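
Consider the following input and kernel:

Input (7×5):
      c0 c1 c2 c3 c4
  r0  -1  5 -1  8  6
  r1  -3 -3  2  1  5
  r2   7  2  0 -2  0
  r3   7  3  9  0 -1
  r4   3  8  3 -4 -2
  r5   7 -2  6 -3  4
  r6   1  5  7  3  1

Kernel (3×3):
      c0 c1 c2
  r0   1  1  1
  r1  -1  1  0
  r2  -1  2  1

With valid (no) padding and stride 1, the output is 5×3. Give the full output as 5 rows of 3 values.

0 13 8
-1 13 -4
21 0 -24
19 18 -7
21 27 -12

Output[0,0]: The receptive field on the input at this output position is [-1 5 -1 / -3 -3 2 / 7 2 0]. Elementwise product with the kernel and sum: -1·1 + 5·1 + -1·1 + -3·-1 + -3·1 + 7·-1 + 2·2 + 0·1.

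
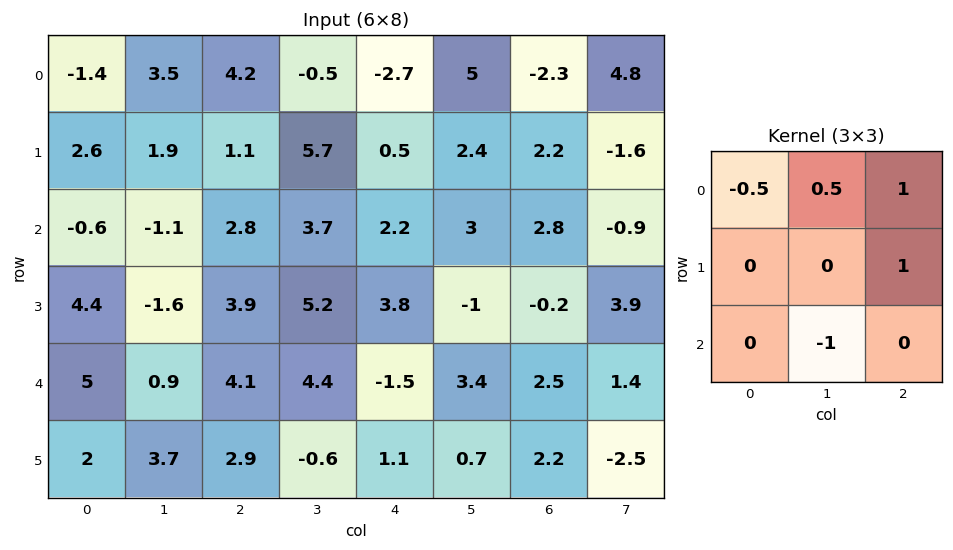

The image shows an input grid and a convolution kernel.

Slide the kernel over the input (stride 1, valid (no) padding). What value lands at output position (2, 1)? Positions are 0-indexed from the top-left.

6.75

The receptive field on the input at this output position is [-1.1 2.8 3.7 / -1.6 3.9 5.2 / 0.9 4.1 4.4]. Elementwise product with the kernel and sum: -1.1·-0.5 + 2.8·0.5 + 3.7·1 + 5.2·1 + 4.1·-1.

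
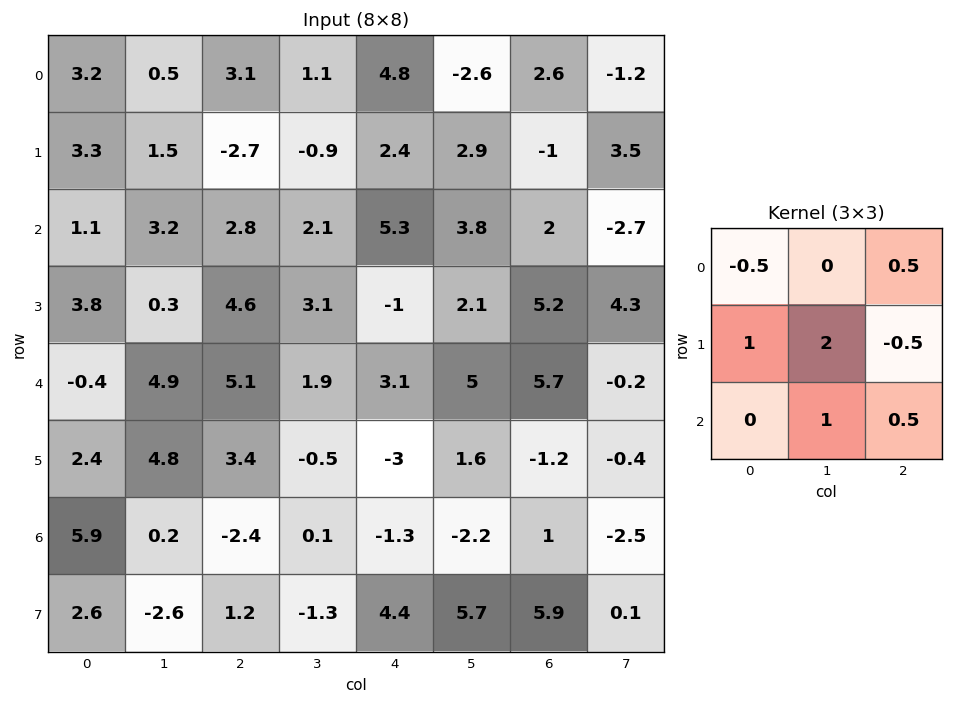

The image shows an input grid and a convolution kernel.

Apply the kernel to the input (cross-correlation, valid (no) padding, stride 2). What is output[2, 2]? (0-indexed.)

The receptive field on the input at this output position is [3.1 5 5.7 / -3 1.6 -1.2 / -1.3 -2.2 1]. Elementwise product with the kernel and sum: 3.1·-0.5 + 5.7·0.5 + -3·1 + 1.6·2 + -1.2·-0.5 + -2.2·1 + 1·0.5.

0.4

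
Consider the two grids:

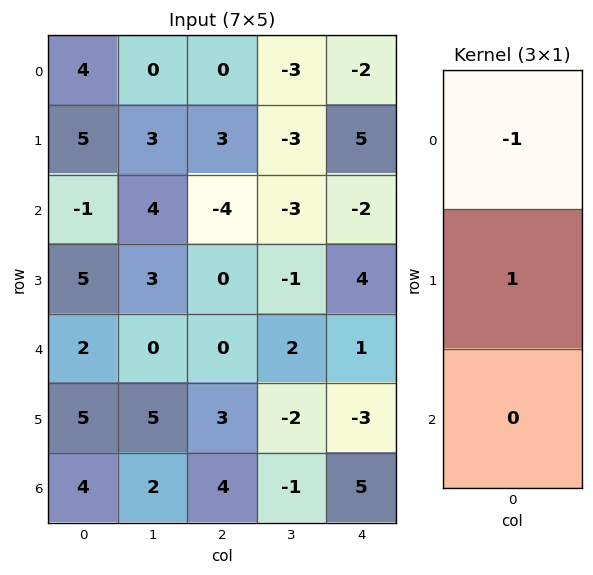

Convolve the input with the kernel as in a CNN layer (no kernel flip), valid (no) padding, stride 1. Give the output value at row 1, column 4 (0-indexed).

-7

The receptive field on the input at this output position is [5 / -2 / 4]. Elementwise product with the kernel and sum: 5·-1 + -2·1.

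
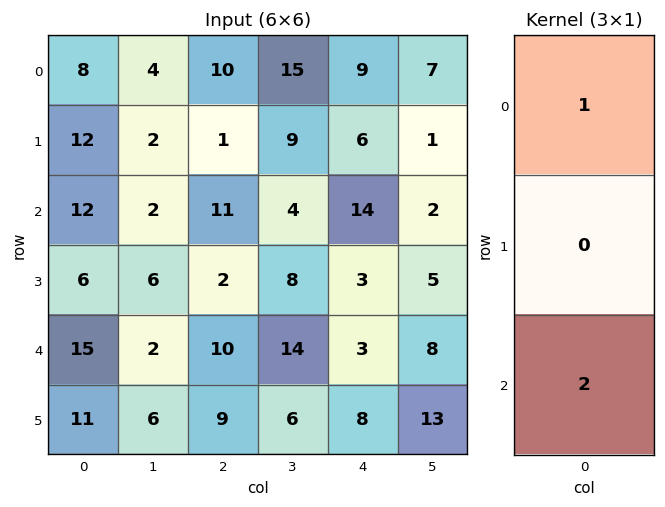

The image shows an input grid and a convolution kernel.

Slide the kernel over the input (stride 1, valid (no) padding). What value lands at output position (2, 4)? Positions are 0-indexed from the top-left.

The receptive field on the input at this output position is [14 / 3 / 3]. Elementwise product with the kernel and sum: 14·1 + 3·2.

20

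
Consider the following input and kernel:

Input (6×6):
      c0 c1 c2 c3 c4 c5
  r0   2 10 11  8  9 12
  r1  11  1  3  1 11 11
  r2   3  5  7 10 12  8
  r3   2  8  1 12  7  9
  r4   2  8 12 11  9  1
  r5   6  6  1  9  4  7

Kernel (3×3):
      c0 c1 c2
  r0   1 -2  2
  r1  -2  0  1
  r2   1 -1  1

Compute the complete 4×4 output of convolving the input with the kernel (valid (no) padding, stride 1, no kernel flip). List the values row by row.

Output[0,0]: The receptive field on the input at this output position is [2 10 11 / 11 1 3 / 3 5 7]. Elementwise product with the kernel and sum: 2·1 + 10·-2 + 11·2 + 11·-2 + 3·1 + 3·1 + 5·-1 + 7·1.
Output[0,1]: The receptive field on the input at this output position is [10 11 8 / 1 3 1 / 5 7 10]. Elementwise product with the kernel and sum: 10·1 + 11·-2 + 8·2 + 1·-2 + 1·1 + 5·1 + 7·-1 + 10·1.

-10 11 27 29
11 16 17 3
10 14 26 -10
-3 39 -28 7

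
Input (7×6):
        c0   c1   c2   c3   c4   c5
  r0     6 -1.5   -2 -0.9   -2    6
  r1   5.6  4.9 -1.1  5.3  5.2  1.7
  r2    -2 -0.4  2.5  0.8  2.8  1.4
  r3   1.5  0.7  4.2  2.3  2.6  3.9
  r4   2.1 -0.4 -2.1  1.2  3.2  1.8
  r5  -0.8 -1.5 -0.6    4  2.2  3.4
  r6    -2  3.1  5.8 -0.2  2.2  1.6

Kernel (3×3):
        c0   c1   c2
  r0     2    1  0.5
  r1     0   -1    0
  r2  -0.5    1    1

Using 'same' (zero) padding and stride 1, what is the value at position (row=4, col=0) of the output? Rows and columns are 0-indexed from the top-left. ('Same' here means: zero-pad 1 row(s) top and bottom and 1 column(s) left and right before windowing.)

-2.55

The receptive field on the zero-padded input at this output position is [0 1.5 0.7 / 0 2.1 -0.4 / 0 -0.8 -1.5]. Elementwise product with the kernel and sum: 0·2 + 1.5·1 + 0.7·0.5 + 2.1·-1 + 0·-0.5 + -0.8·1 + -1.5·1.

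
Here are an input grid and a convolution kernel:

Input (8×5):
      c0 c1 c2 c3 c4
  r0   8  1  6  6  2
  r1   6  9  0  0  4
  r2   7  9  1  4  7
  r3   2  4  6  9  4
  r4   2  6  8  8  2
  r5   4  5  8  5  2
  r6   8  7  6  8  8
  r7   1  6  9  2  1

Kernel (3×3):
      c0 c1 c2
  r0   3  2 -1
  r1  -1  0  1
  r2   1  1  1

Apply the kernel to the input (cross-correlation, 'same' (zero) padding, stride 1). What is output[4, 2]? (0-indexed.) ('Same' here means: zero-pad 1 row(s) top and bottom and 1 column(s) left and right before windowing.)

The receptive field on the zero-padded input at this output position is [4 6 9 / 6 8 8 / 5 8 5]. Elementwise product with the kernel and sum: 4·3 + 6·2 + 9·-1 + 6·-1 + 8·1 + 5·1 + 8·1 + 5·1.

35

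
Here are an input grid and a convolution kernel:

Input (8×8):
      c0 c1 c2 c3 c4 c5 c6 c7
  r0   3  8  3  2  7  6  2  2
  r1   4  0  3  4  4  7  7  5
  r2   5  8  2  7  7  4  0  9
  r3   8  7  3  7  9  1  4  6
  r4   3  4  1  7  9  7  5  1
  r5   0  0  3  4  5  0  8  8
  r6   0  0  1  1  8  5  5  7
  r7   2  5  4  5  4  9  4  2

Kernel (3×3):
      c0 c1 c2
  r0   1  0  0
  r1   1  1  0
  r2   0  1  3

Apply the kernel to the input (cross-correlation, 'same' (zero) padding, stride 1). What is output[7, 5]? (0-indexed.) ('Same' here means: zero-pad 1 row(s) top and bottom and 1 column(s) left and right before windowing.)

The receptive field on the zero-padded input at this output position is [8 5 5 / 4 9 4 / 0 0 0]. Elementwise product with the kernel and sum: 8·1 + 4·1 + 9·1 + 0·1 + 0·3.

21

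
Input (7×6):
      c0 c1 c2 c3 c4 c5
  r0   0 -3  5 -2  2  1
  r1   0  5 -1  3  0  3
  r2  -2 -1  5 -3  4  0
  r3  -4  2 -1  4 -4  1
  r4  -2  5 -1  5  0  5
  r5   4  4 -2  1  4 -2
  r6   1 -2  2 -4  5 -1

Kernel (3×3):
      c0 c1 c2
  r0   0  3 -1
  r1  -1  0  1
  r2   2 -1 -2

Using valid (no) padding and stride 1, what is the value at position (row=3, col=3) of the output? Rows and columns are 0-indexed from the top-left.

The receptive field on the input at this output position is [4 -4 1 / 5 0 5 / 1 4 -2]. Elementwise product with the kernel and sum: -4·3 + 1·-1 + 5·-1 + 5·1 + 1·2 + 4·-1 + -2·-2.

-11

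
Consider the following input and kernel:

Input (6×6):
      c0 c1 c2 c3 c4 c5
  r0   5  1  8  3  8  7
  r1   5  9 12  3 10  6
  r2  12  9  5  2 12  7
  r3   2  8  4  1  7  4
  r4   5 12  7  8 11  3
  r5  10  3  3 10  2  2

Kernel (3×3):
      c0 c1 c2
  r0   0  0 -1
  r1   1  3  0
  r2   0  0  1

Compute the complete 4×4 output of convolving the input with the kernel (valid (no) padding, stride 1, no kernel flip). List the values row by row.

Output[0,0]: The receptive field on the input at this output position is [5 1 8 / 5 9 12 / 12 9 5]. Elementwise product with the kernel and sum: 8·-1 + 5·1 + 9·3 + 5·1.

29 44 25 33
31 22 8 36
28 26 6 18
40 42 26 39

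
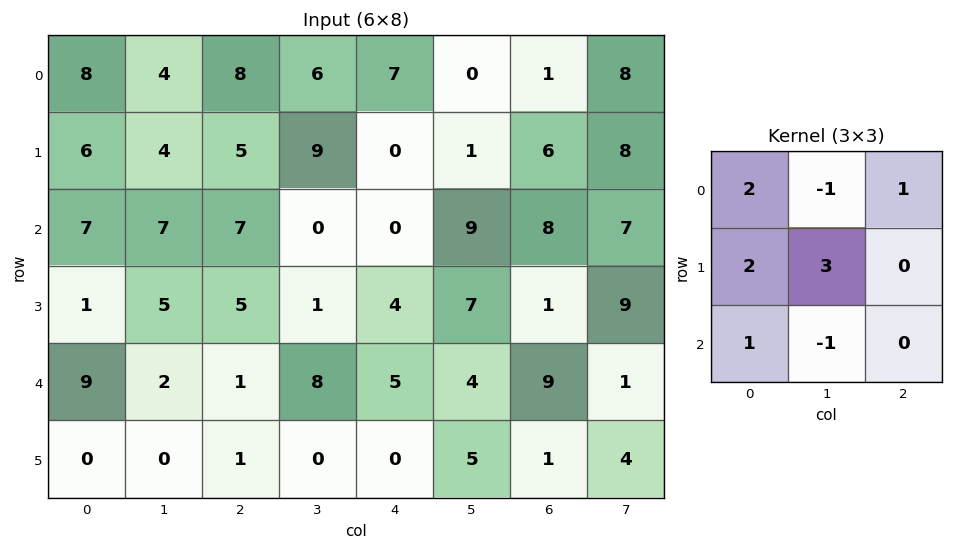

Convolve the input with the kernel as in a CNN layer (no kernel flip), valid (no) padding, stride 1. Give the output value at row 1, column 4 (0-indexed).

29

The receptive field on the input at this output position is [0 1 6 / 0 9 8 / 4 7 1]. Elementwise product with the kernel and sum: 0·2 + 1·-1 + 6·1 + 0·2 + 9·3 + 4·1 + 7·-1.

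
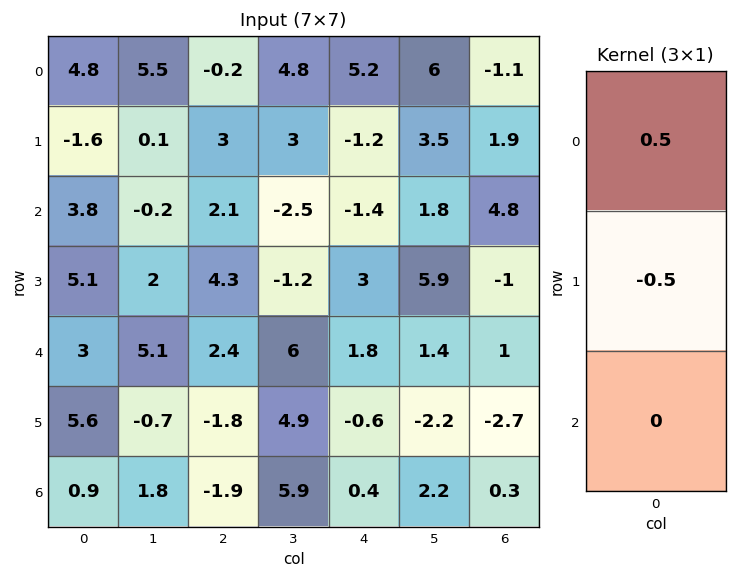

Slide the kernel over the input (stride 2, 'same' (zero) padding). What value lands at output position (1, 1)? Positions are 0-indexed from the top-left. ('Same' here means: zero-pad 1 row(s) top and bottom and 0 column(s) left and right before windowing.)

0.45

The receptive field on the zero-padded input at this output position is [3 / 2.1 / 4.3]. Elementwise product with the kernel and sum: 3·0.5 + 2.1·-0.5.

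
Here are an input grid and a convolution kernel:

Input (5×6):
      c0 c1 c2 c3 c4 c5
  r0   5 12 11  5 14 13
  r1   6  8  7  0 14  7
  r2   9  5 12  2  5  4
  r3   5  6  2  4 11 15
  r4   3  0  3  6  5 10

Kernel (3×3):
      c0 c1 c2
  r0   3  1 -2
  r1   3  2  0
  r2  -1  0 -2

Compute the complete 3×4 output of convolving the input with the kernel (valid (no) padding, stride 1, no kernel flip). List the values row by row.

Output[0,0]: The receptive field on the input at this output position is [5 12 11 / 6 8 7 / 9 5 12]. Elementwise product with the kernel and sum: 5·3 + 12·1 + 11·-2 + 6·3 + 8·2 + 9·-1 + 12·-2.

6 66 9 21
40 56 9 -18
26 33 29 11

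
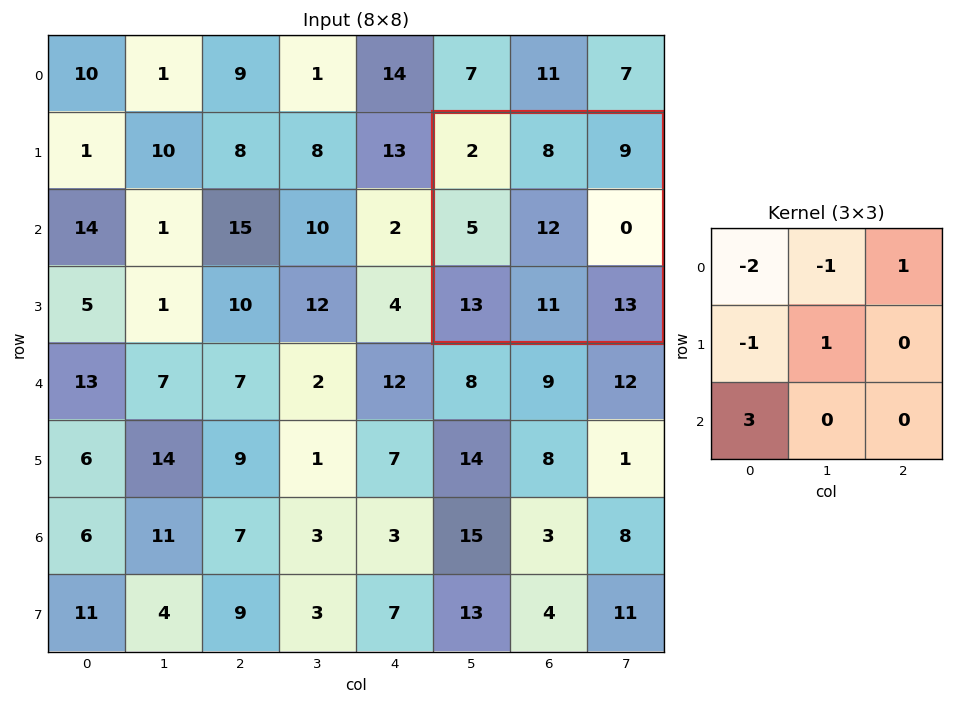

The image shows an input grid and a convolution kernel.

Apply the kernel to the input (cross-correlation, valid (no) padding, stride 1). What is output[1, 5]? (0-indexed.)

43

The receptive field on the input at this output position is [2 8 9 / 5 12 0 / 13 11 13]. Elementwise product with the kernel and sum: 2·-2 + 8·-1 + 9·1 + 5·-1 + 12·1 + 13·3.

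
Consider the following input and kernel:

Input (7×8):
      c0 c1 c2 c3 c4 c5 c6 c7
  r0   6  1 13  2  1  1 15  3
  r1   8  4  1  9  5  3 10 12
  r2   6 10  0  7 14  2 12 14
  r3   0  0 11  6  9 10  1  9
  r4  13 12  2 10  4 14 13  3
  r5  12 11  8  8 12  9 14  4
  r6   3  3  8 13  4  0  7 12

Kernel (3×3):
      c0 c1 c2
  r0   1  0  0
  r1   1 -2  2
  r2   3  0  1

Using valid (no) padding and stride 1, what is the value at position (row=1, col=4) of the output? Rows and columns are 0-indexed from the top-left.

The receptive field on the input at this output position is [5 3 10 / 14 2 12 / 9 10 1]. Elementwise product with the kernel and sum: 5·1 + 14·1 + 2·-2 + 12·2 + 9·3 + 1·1.

67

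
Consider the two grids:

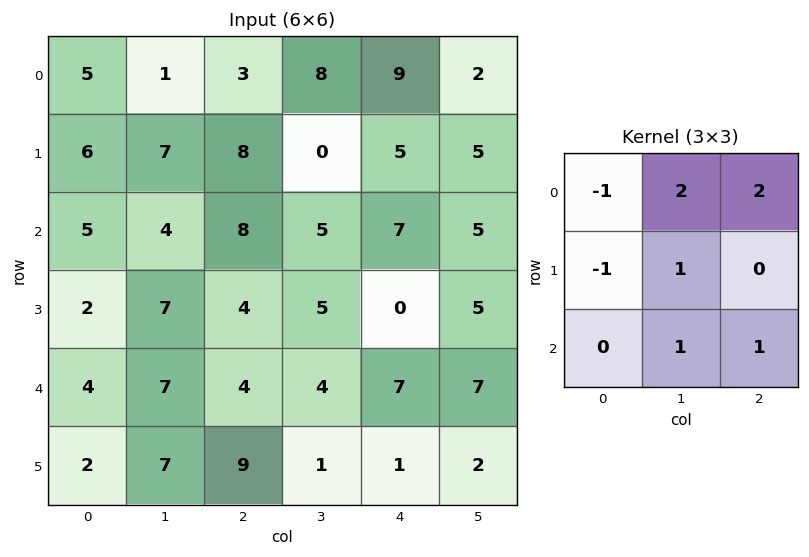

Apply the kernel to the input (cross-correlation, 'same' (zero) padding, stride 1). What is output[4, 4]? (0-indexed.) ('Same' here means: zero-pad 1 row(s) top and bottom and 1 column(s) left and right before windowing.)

The receptive field on the zero-padded input at this output position is [5 0 5 / 4 7 7 / 1 1 2]. Elementwise product with the kernel and sum: 5·-1 + 0·2 + 5·2 + 4·-1 + 7·1 + 1·1 + 2·1.

11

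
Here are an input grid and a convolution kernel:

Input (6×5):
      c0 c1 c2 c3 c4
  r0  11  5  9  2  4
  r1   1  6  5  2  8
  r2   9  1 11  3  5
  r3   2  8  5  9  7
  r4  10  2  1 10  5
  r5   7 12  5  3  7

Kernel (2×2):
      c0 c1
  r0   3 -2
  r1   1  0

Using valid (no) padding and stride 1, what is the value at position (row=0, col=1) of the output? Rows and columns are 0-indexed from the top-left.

3

The receptive field on the input at this output position is [5 9 / 6 5]. Elementwise product with the kernel and sum: 5·3 + 9·-2 + 6·1.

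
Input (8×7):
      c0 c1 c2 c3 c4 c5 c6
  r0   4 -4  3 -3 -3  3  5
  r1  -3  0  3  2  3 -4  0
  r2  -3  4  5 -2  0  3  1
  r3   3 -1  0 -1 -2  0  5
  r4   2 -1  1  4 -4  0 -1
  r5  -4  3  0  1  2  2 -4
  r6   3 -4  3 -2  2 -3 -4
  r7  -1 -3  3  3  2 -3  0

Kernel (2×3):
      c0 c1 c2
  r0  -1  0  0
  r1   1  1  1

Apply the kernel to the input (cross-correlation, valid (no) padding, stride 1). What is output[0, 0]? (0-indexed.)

The receptive field on the input at this output position is [4 -4 3 / -3 0 3]. Elementwise product with the kernel and sum: 4·-1 + -3·1 + 0·1 + 3·1.

-4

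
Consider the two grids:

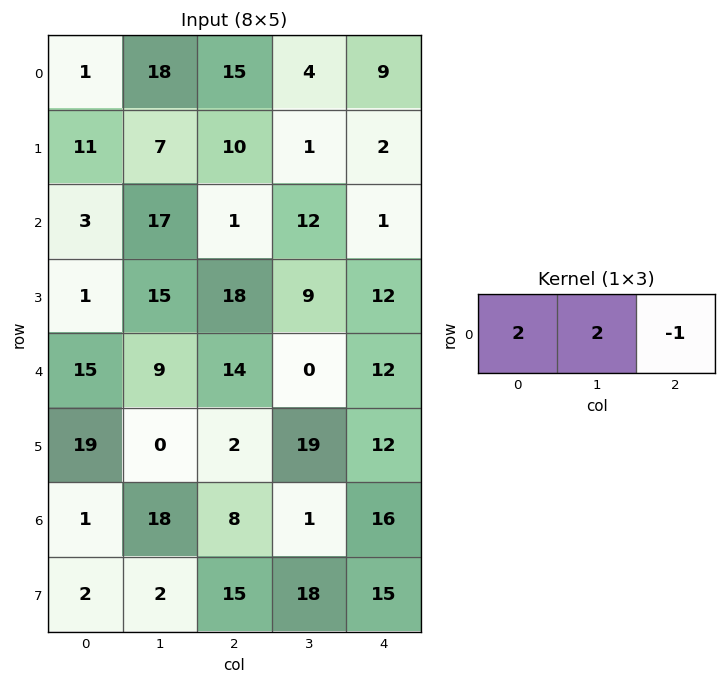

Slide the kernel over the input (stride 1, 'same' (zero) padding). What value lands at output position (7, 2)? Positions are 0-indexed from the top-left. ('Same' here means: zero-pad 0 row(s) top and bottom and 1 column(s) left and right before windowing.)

16

The receptive field on the zero-padded input at this output position is [2 15 18]. Elementwise product with the kernel and sum: 2·2 + 15·2 + 18·-1.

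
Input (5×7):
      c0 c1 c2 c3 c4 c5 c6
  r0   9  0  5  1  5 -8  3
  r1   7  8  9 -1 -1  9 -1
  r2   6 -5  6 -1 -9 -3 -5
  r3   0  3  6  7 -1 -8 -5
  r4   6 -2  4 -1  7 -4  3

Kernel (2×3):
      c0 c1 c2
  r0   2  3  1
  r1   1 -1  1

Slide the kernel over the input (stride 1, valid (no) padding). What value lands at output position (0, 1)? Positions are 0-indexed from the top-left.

14

The receptive field on the input at this output position is [0 5 1 / 8 9 -1]. Elementwise product with the kernel and sum: 0·2 + 5·3 + 1·1 + 8·1 + 9·-1 + -1·1.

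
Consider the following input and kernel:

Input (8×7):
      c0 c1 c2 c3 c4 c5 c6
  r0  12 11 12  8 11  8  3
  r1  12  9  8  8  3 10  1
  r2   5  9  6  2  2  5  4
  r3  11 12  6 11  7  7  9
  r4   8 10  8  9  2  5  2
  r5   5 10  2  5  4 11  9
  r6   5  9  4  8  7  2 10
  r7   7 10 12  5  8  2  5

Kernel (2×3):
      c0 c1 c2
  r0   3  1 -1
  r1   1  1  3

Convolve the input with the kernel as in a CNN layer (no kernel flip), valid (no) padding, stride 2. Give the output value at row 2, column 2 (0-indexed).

51

The receptive field on the input at this output position is [2 5 2 / 4 11 9]. Elementwise product with the kernel and sum: 2·3 + 5·1 + 2·-1 + 4·1 + 11·1 + 9·3.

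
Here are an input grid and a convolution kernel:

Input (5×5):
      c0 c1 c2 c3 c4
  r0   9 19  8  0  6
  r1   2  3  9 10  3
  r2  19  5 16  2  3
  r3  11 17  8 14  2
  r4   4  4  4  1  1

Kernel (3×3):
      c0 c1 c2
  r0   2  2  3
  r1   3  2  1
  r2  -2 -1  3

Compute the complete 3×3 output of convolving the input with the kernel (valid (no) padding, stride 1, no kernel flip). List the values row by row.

Output[0,0]: The receptive field on the input at this output position is [9 19 8 / 2 3 9 / 19 5 16]. Elementwise product with the kernel and sum: 9·2 + 19·2 + 8·3 + 2·3 + 3·2 + 9·1 + 19·-2 + 5·-1 + 16·3.
Output[0,1]: The receptive field on the input at this output position is [19 8 0 / 3 9 10 / 5 16 2]. Elementwise product with the kernel and sum: 19·2 + 8·2 + 0·3 + 3·3 + 9·2 + 10·1 + 5·-2 + 16·-1 + 2·3.

106 71 59
105 103 78
171 120 93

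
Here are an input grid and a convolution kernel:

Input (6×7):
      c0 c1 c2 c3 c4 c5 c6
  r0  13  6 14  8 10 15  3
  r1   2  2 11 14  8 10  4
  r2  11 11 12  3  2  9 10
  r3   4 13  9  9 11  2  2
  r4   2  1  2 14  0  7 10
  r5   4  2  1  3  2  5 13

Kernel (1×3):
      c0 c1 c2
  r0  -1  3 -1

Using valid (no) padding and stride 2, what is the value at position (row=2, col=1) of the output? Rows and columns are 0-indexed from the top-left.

The receptive field on the input at this output position is [2 14 0]. Elementwise product with the kernel and sum: 2·-1 + 14·3 + 0·-1.

40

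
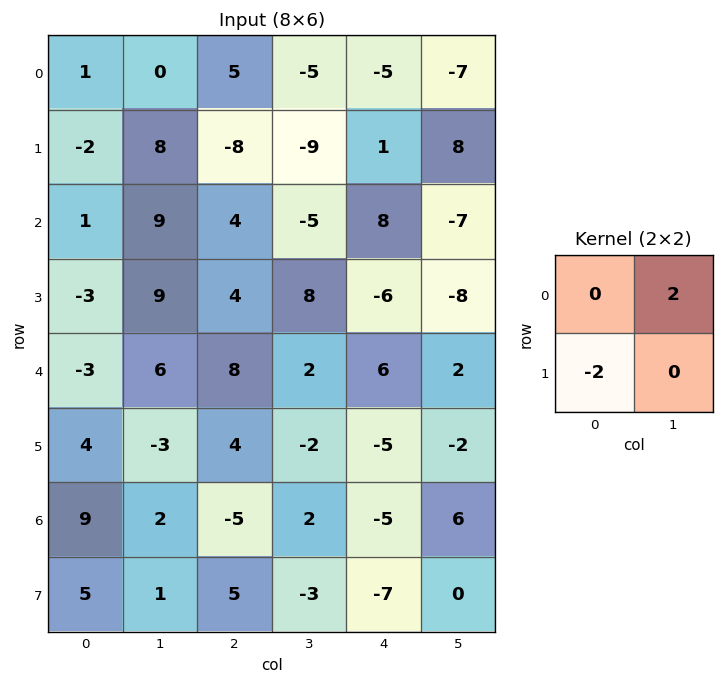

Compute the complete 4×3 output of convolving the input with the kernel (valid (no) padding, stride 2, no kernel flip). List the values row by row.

4 6 -16
24 -18 -2
4 -4 14
-6 -6 26

Output[0,0]: The receptive field on the input at this output position is [1 0 / -2 8]. Elementwise product with the kernel and sum: 0·2 + -2·-2.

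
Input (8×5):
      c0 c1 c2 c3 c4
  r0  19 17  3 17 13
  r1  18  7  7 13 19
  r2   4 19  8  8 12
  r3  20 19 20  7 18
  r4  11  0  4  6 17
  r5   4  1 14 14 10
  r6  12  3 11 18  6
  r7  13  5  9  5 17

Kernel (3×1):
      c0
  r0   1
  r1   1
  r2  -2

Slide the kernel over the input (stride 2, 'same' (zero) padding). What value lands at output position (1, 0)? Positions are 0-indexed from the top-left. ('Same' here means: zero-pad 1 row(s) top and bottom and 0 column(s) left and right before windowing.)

The receptive field on the zero-padded input at this output position is [18 / 4 / 20]. Elementwise product with the kernel and sum: 18·1 + 4·1 + 20·-2.

-18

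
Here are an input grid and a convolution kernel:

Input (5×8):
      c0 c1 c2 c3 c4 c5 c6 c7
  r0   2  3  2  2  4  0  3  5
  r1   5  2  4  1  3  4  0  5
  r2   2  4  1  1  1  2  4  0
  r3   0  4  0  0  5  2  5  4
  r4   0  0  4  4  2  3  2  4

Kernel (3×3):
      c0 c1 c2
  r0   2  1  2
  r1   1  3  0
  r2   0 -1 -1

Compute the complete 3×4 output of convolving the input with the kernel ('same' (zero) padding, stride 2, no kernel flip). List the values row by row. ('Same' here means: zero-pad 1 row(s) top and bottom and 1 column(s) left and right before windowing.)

-1 4 7 4
11 17 10 23
8 20 19 26

Output[0,0]: The receptive field on the zero-padded input at this output position is [0 0 0 / 0 2 3 / 0 5 2]. Elementwise product with the kernel and sum: 0·2 + 0·1 + 0·2 + 0·1 + 2·3 + 5·-1 + 2·-1.
Output[0,1]: The receptive field on the zero-padded input at this output position is [0 0 0 / 3 2 2 / 2 4 1]. Elementwise product with the kernel and sum: 0·2 + 0·1 + 0·2 + 3·1 + 2·3 + 4·-1 + 1·-1.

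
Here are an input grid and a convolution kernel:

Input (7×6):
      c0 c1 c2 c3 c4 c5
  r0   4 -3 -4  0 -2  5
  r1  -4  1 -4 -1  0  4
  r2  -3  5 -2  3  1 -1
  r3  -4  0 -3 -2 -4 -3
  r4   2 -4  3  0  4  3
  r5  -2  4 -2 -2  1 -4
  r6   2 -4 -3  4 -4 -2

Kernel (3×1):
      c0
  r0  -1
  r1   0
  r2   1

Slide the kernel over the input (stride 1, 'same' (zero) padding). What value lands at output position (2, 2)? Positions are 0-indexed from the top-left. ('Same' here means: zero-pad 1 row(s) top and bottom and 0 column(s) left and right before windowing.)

The receptive field on the zero-padded input at this output position is [-4 / -2 / -3]. Elementwise product with the kernel and sum: -4·-1 + -3·1.

1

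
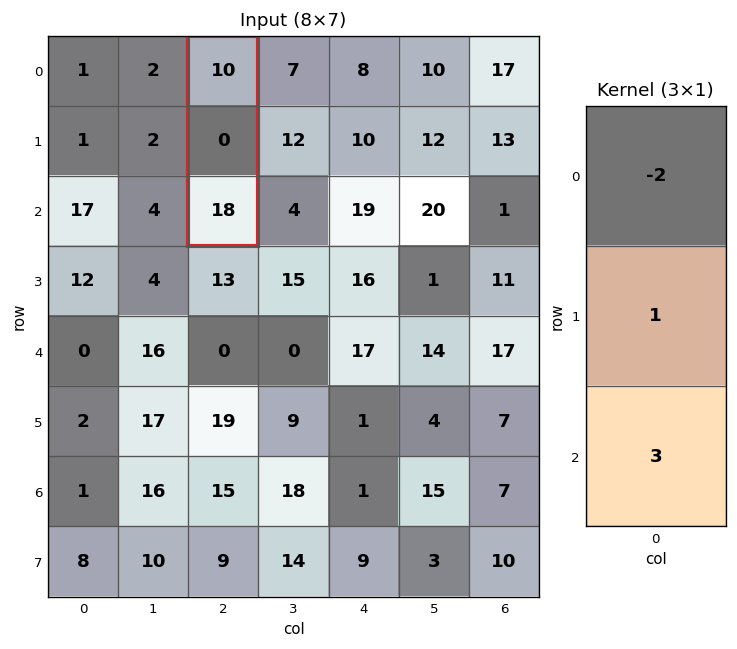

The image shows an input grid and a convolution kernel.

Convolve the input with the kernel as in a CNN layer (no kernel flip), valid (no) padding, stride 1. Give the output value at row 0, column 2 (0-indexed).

34

The receptive field on the input at this output position is [10 / 0 / 18]. Elementwise product with the kernel and sum: 10·-2 + 0·1 + 18·3.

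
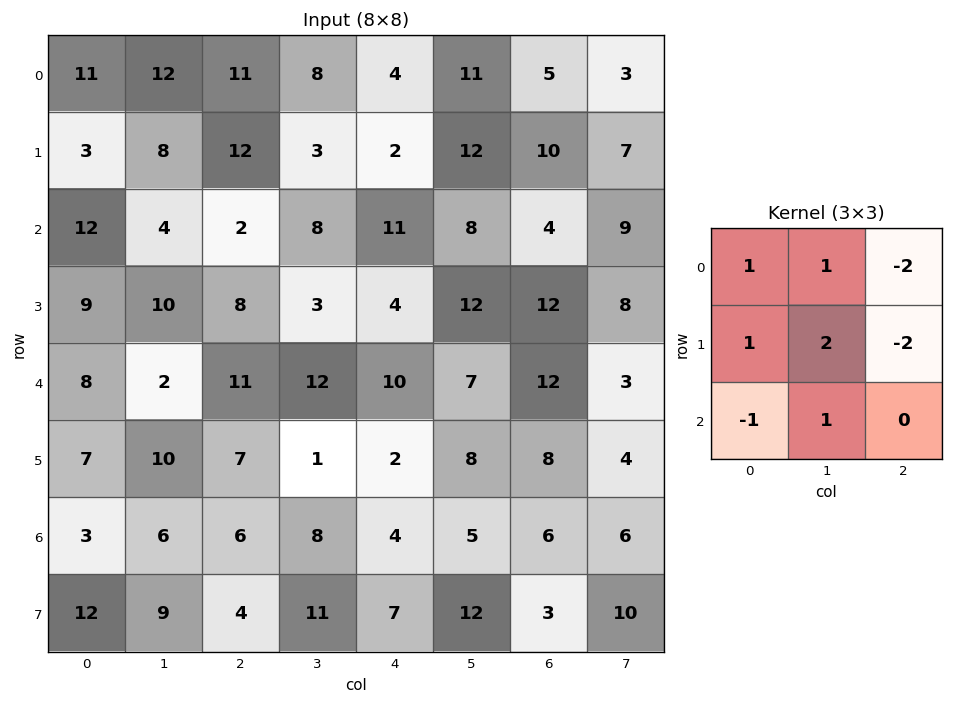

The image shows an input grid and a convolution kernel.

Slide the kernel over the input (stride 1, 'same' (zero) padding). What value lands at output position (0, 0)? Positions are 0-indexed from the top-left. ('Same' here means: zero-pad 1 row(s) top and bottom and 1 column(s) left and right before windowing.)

The receptive field on the zero-padded input at this output position is [0 0 0 / 0 11 12 / 0 3 8]. Elementwise product with the kernel and sum: 0·1 + 0·1 + 0·-2 + 0·1 + 11·2 + 12·-2 + 0·-1 + 3·1.

1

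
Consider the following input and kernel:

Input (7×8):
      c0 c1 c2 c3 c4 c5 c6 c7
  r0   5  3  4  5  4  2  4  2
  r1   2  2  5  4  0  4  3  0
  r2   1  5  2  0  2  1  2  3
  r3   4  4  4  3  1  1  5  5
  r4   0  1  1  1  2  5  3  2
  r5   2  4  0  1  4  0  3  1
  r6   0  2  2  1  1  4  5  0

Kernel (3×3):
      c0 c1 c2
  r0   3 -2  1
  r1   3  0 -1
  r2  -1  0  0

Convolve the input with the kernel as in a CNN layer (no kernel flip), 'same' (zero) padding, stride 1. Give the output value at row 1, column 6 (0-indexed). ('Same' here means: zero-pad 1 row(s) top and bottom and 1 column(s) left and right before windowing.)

11

The receptive field on the zero-padded input at this output position is [2 4 2 / 4 3 0 / 1 2 3]. Elementwise product with the kernel and sum: 2·3 + 4·-2 + 2·1 + 4·3 + 0·-1 + 1·-1.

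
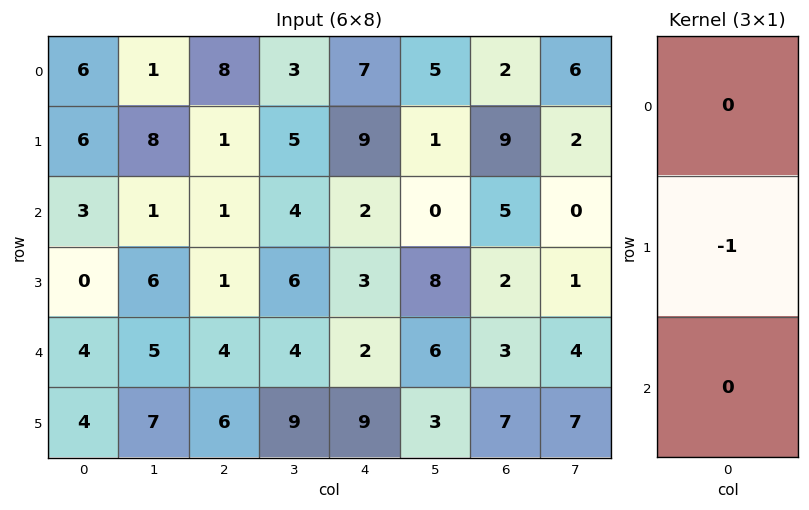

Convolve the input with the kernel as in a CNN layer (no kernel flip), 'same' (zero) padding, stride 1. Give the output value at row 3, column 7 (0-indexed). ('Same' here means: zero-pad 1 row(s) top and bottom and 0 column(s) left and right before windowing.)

-1

The receptive field on the zero-padded input at this output position is [0 / 1 / 4]. Elementwise product with the kernel and sum: 1·-1.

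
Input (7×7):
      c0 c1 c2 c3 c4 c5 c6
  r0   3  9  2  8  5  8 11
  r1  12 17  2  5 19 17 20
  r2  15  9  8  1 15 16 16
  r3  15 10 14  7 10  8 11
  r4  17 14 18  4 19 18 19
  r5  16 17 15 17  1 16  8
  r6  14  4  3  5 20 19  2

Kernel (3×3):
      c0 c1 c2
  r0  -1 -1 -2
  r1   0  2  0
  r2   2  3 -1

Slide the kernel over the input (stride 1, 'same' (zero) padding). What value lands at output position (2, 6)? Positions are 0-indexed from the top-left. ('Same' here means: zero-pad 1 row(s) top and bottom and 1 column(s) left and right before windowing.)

The receptive field on the zero-padded input at this output position is [17 20 0 / 16 16 0 / 8 11 0]. Elementwise product with the kernel and sum: 17·-1 + 20·-1 + 0·-2 + 16·2 + 8·2 + 11·3 + 0·-1.

44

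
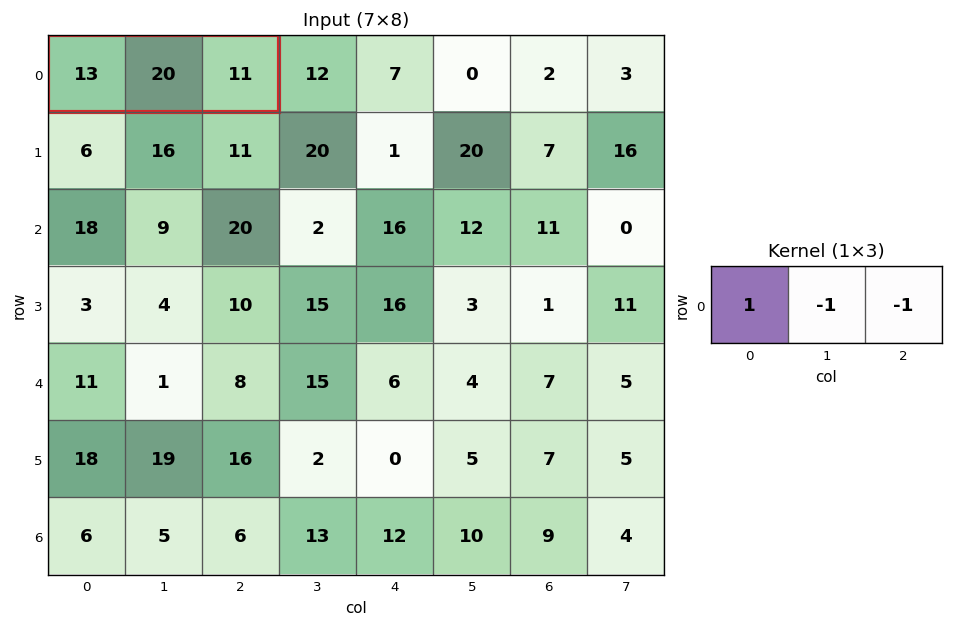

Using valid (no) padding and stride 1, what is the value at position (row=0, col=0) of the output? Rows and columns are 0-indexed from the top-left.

-18

The receptive field on the input at this output position is [13 20 11]. Elementwise product with the kernel and sum: 13·1 + 20·-1 + 11·-1.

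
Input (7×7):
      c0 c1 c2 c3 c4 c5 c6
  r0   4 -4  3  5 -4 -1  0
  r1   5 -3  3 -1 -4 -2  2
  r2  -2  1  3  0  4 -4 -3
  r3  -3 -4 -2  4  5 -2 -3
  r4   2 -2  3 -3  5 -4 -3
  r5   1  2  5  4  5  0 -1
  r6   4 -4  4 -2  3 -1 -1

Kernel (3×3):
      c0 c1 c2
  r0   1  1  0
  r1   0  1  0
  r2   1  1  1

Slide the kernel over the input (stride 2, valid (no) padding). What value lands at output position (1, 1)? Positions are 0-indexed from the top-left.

The receptive field on the input at this output position is [3 0 4 / -2 4 5 / 3 -3 5]. Elementwise product with the kernel and sum: 3·1 + 0·1 + 4·1 + 3·1 + -3·1 + 5·1.

12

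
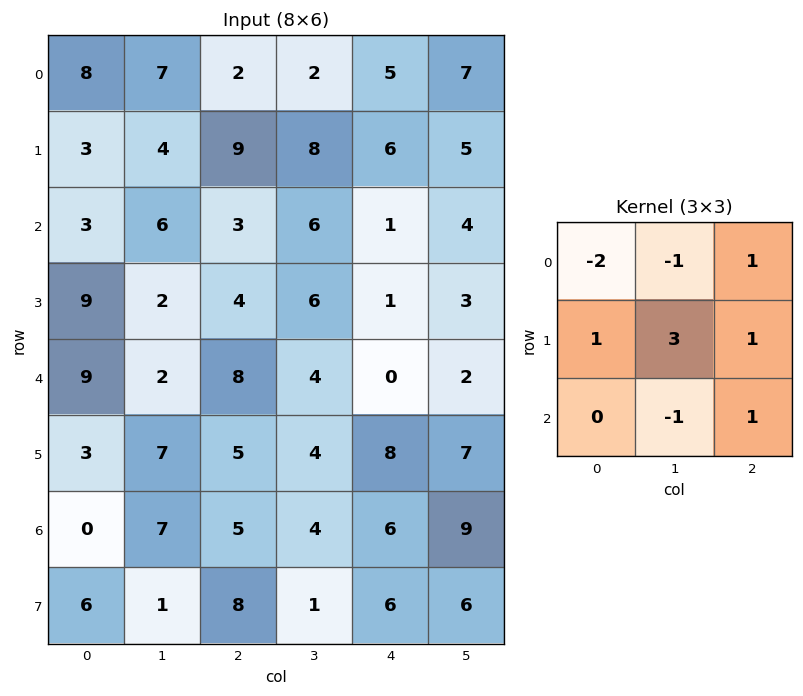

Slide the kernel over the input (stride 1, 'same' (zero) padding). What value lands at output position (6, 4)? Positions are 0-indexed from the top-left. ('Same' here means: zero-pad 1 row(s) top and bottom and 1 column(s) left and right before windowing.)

22

The receptive field on the zero-padded input at this output position is [4 8 7 / 4 6 9 / 1 6 6]. Elementwise product with the kernel and sum: 4·-2 + 8·-1 + 7·1 + 4·1 + 6·3 + 9·1 + 6·-1 + 6·1.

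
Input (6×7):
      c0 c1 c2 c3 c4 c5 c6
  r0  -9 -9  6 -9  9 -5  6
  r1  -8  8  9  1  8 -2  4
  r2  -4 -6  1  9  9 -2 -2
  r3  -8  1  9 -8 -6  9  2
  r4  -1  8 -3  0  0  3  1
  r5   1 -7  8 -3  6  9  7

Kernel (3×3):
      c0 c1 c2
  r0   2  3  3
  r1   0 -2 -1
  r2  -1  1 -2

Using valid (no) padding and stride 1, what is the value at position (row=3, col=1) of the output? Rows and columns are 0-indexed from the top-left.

The receptive field on the input at this output position is [1 9 -8 / 8 -3 0 / -7 8 -3]. Elementwise product with the kernel and sum: 1·2 + 9·3 + -8·3 + -3·-2 + 0·-1 + -7·-1 + 8·1 + -3·-2.

32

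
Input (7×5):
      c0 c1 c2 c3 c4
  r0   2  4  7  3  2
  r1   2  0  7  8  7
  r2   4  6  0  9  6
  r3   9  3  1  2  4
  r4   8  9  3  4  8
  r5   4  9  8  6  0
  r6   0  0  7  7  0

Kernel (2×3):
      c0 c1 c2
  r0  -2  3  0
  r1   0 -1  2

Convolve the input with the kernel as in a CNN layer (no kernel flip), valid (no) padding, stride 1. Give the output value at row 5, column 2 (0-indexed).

-5

The receptive field on the input at this output position is [8 6 0 / 7 7 0]. Elementwise product with the kernel and sum: 8·-2 + 6·3 + 7·-1 + 0·2.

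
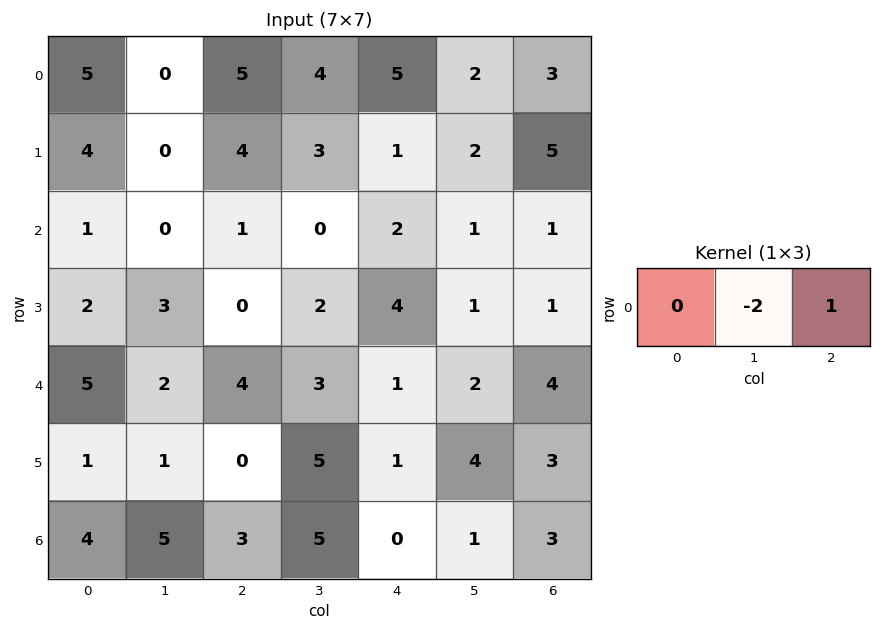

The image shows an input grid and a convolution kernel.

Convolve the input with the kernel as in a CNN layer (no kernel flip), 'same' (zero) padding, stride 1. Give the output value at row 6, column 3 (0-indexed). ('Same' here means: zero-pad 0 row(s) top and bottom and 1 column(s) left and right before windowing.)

The receptive field on the zero-padded input at this output position is [3 5 0]. Elementwise product with the kernel and sum: 5·-2 + 0·1.

-10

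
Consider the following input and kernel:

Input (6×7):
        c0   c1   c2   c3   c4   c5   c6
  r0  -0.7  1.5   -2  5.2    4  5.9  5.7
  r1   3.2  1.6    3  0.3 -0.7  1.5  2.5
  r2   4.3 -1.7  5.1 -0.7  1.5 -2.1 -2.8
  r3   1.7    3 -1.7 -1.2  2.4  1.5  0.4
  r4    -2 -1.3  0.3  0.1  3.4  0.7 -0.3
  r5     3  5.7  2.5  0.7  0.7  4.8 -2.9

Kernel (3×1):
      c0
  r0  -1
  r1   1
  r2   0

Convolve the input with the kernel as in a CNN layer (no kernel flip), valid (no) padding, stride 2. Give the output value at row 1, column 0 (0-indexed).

-2.6

The receptive field on the input at this output position is [4.3 / 1.7 / -2]. Elementwise product with the kernel and sum: 4.3·-1 + 1.7·1.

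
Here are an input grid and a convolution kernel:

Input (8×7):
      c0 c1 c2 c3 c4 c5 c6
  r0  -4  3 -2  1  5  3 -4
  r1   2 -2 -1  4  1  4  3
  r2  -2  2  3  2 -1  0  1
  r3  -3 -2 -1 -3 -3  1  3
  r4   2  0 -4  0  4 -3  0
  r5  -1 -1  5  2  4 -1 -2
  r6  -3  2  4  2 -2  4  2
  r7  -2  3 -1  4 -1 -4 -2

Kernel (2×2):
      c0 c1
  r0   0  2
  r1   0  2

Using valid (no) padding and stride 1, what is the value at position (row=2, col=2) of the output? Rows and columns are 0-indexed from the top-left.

-2

The receptive field on the input at this output position is [3 2 / -1 -3]. Elementwise product with the kernel and sum: 2·2 + -3·2.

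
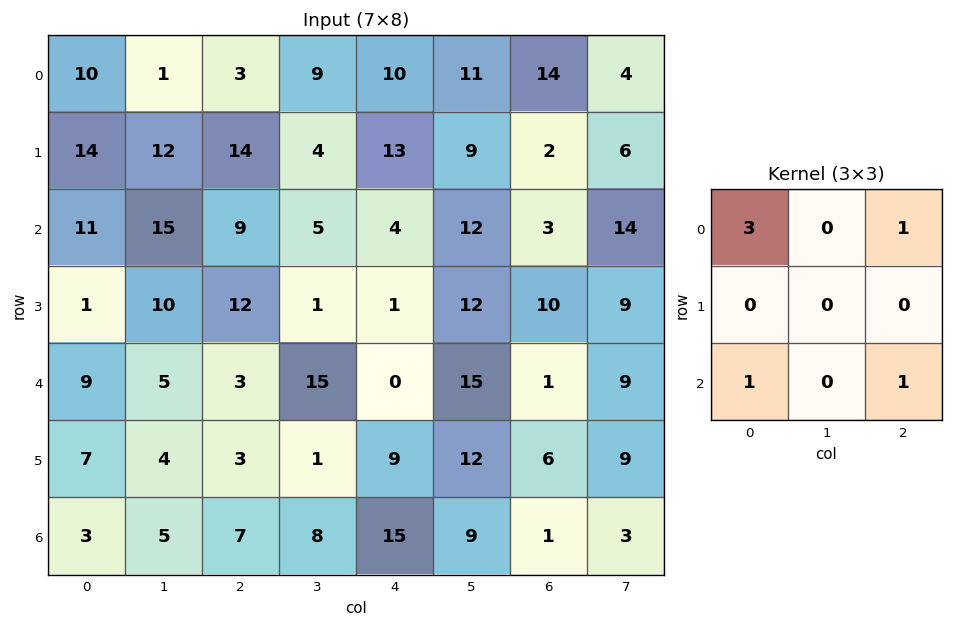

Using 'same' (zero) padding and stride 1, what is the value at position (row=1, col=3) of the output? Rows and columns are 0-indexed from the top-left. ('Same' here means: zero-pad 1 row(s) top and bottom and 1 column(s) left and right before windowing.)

32

The receptive field on the zero-padded input at this output position is [3 9 10 / 14 4 13 / 9 5 4]. Elementwise product with the kernel and sum: 3·3 + 10·1 + 9·1 + 4·1.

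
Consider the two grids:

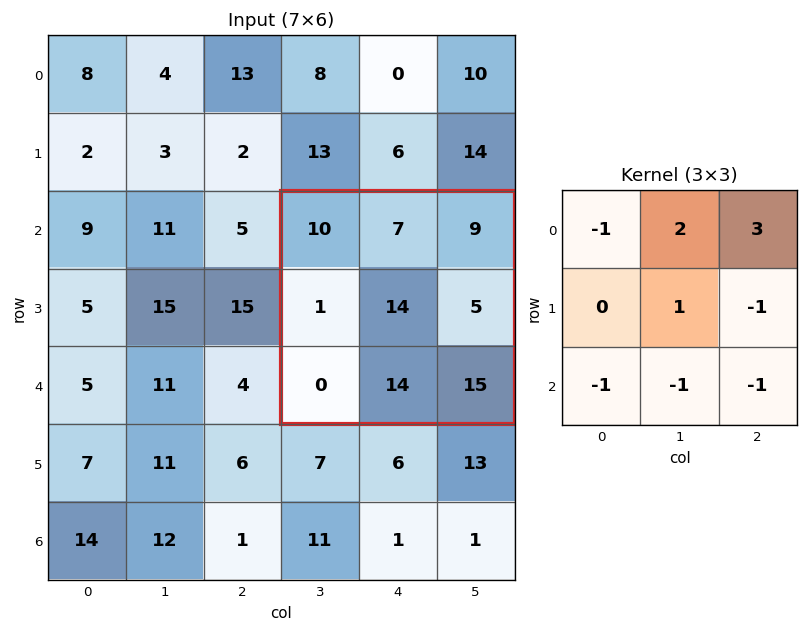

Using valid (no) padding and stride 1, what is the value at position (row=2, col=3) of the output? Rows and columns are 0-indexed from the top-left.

11

The receptive field on the input at this output position is [10 7 9 / 1 14 5 / 0 14 15]. Elementwise product with the kernel and sum: 10·-1 + 7·2 + 9·3 + 14·1 + 5·-1 + 0·-1 + 14·-1 + 15·-1.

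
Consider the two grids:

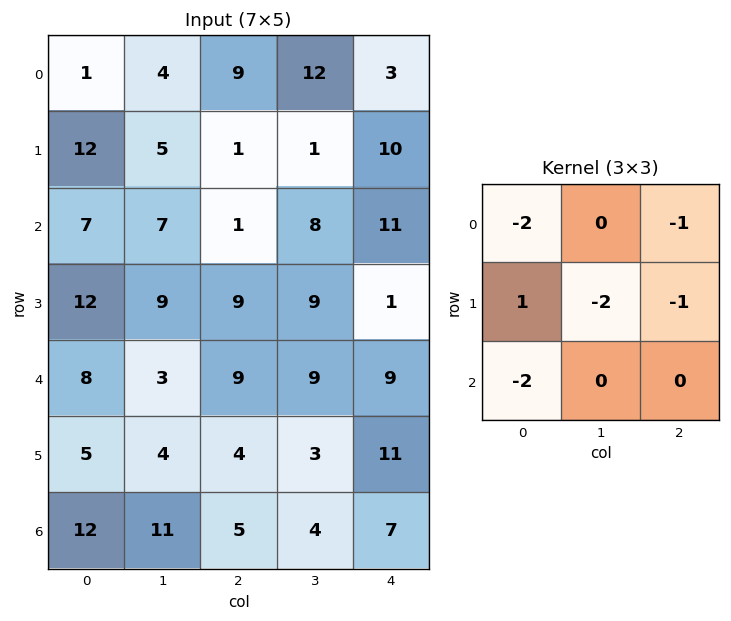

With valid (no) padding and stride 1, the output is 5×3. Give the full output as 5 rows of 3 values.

Output[0,0]: The receptive field on the input at this output position is [1 4 9 / 12 5 1 / 7 7 1]. Elementwise product with the kernel and sum: 1·-2 + 9·-1 + 12·1 + 5·-2 + 1·-1 + 7·-2.

-24 -32 -34
-57 -32 -56
-46 -46 -41
-50 -59 -45
-56 -44 -50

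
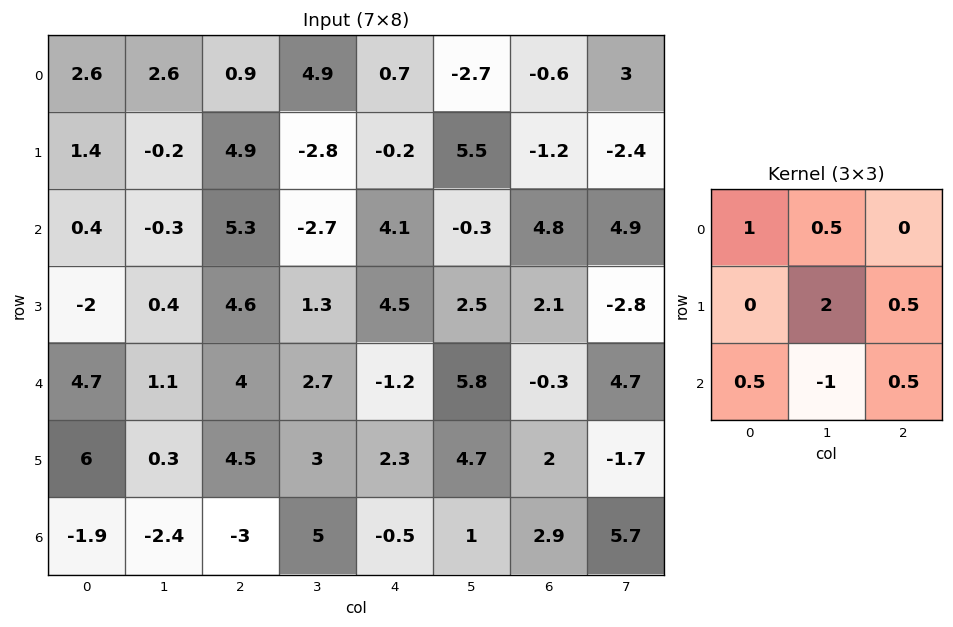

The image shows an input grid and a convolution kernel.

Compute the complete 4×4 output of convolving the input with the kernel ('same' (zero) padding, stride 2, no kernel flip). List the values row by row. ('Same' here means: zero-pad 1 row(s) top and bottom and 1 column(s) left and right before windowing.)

Output[0,0]: The receptive field on the zero-padded input at this output position is [0 0 0 / 0 2.6 2.6 / 0 1.4 -0.2]. Elementwise product with the kernel and sum: 0·1 + 0·0.5 + 2.6·2 + 2.6·0.5 + 0·0.5 + 1.4·-1 + -0.2·0.5.
Output[0,1]: The receptive field on the zero-padded input at this output position is [0 0 0 / 2.6 0.9 4.9 / -0.2 4.9 -2.8]. Elementwise product with the kernel and sum: 0·1 + 0·0.5 + 0.9·2 + 4.9·0.5 + -0.2·0.5 + 4.9·-1 + -2.8·0.5.

5 -2.15 1.6 3.05
3.55 7.75 2.55 14.7
3.1 9.2 5.6 4.8
-2 -0.95 3.65 14.35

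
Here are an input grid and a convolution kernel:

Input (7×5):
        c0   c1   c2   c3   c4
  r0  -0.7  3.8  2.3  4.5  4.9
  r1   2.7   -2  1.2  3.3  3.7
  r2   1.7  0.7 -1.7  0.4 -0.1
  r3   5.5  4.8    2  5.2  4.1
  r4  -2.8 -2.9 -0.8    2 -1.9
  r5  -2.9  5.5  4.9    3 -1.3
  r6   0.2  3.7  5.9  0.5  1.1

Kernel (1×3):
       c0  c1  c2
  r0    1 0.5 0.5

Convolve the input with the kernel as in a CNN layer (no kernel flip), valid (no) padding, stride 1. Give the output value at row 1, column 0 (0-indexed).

2.3

The receptive field on the input at this output position is [2.7 -2 1.2]. Elementwise product with the kernel and sum: 2.7·1 + -2·0.5 + 1.2·0.5.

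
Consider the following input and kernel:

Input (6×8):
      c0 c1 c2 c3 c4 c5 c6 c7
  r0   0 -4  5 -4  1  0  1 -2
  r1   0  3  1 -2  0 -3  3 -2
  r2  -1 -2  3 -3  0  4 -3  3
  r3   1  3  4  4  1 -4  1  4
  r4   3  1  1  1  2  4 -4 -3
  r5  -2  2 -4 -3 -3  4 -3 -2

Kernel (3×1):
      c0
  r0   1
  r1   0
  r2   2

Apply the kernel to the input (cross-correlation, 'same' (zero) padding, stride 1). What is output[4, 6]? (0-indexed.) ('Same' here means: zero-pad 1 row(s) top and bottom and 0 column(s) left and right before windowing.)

-5

The receptive field on the zero-padded input at this output position is [1 / -4 / -3]. Elementwise product with the kernel and sum: 1·1 + -3·2.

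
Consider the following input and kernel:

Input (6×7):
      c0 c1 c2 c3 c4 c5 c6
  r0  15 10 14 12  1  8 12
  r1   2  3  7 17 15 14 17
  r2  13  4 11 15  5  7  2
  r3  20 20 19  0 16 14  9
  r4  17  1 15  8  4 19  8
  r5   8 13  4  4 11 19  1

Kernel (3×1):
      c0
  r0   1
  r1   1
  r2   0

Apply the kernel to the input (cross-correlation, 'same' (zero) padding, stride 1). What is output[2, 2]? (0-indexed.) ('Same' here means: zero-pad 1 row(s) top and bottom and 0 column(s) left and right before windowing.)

18

The receptive field on the zero-padded input at this output position is [7 / 11 / 19]. Elementwise product with the kernel and sum: 7·1 + 11·1.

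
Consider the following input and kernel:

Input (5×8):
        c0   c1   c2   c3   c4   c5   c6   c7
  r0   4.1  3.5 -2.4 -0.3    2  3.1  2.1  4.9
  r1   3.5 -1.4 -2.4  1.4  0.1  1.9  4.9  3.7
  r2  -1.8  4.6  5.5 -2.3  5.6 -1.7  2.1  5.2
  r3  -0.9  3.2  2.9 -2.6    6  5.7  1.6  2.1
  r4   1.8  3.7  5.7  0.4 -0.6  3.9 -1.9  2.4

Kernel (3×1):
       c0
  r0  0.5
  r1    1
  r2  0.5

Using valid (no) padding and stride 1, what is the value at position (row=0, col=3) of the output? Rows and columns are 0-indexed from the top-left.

0.1

The receptive field on the input at this output position is [-0.3 / 1.4 / -2.3]. Elementwise product with the kernel and sum: -0.3·0.5 + 1.4·1 + -2.3·0.5.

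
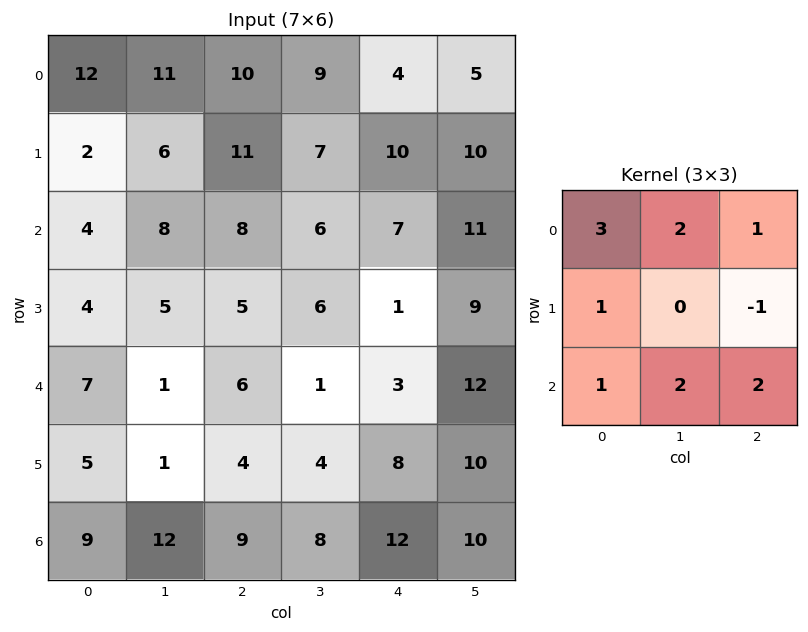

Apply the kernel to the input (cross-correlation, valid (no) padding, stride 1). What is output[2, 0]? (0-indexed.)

The receptive field on the input at this output position is [4 8 8 / 4 5 5 / 7 1 6]. Elementwise product with the kernel and sum: 4·3 + 8·2 + 8·1 + 4·1 + 5·-1 + 7·1 + 1·2 + 6·2.

56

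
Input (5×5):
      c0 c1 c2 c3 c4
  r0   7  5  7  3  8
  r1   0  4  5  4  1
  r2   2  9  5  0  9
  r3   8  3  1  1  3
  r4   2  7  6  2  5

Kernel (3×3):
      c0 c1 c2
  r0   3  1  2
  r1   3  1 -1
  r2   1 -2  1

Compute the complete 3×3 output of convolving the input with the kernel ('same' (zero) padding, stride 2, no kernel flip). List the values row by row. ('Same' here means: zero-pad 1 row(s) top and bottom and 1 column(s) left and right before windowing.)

Output[0,0]: The receptive field on the zero-padded input at this output position is [0 0 0 / 0 7 5 / 0 0 4]. Elementwise product with the kernel and sum: 0·3 + 0·1 + 0·2 + 0·3 + 7·1 + 5·-1 + 0·1 + 0·-2 + 4·1.

6 17 19
-12 59 17
9 37 17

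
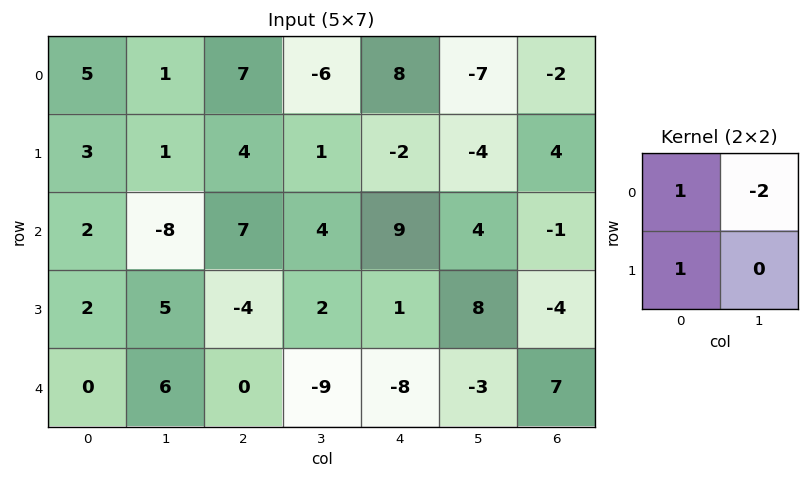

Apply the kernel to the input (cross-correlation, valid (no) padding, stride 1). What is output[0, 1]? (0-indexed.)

The receptive field on the input at this output position is [1 7 / 1 4]. Elementwise product with the kernel and sum: 1·1 + 7·-2 + 1·1.

-12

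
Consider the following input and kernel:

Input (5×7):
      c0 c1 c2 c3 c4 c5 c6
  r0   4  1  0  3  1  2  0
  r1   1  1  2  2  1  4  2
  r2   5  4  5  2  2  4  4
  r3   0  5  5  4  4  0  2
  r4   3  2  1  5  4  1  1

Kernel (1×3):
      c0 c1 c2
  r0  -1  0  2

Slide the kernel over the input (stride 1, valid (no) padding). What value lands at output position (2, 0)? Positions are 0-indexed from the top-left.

5

The receptive field on the input at this output position is [5 4 5]. Elementwise product with the kernel and sum: 5·-1 + 5·2.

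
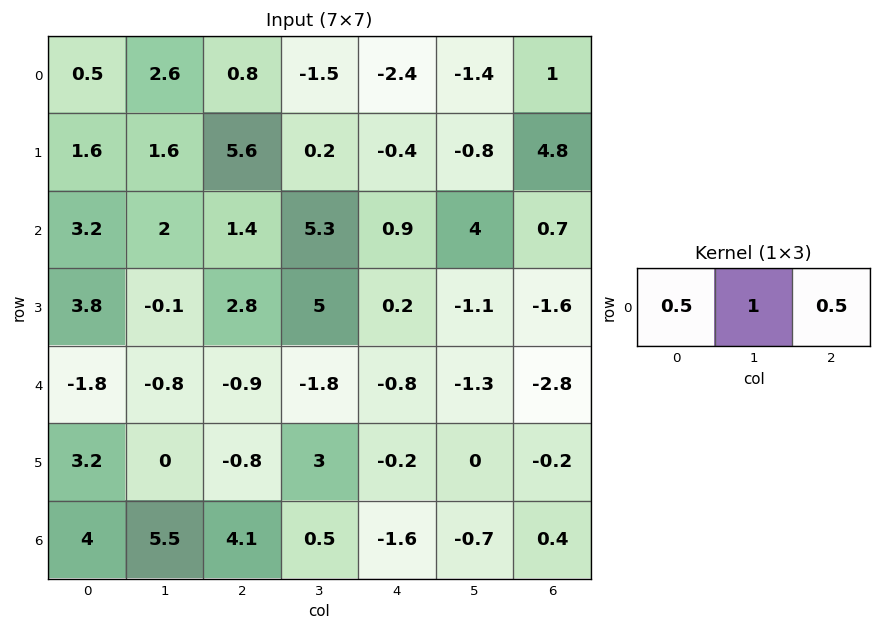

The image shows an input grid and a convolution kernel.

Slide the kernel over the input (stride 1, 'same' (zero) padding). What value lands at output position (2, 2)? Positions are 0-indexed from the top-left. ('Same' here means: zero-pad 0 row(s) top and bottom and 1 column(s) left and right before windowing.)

5.05

The receptive field on the zero-padded input at this output position is [2 1.4 5.3]. Elementwise product with the kernel and sum: 2·0.5 + 1.4·1 + 5.3·0.5.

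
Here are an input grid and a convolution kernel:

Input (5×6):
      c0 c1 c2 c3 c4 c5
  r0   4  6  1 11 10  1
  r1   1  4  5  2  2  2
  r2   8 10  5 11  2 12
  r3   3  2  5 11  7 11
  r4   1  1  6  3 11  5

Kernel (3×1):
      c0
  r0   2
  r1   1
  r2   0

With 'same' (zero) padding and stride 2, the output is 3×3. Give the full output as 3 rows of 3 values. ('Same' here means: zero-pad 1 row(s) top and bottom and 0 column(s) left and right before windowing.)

Output[0,0]: The receptive field on the zero-padded input at this output position is [0 / 4 / 1]. Elementwise product with the kernel and sum: 0·2 + 4·1.
Output[0,1]: The receptive field on the zero-padded input at this output position is [0 / 1 / 5]. Elementwise product with the kernel and sum: 0·2 + 1·1.

4 1 10
10 15 6
7 16 25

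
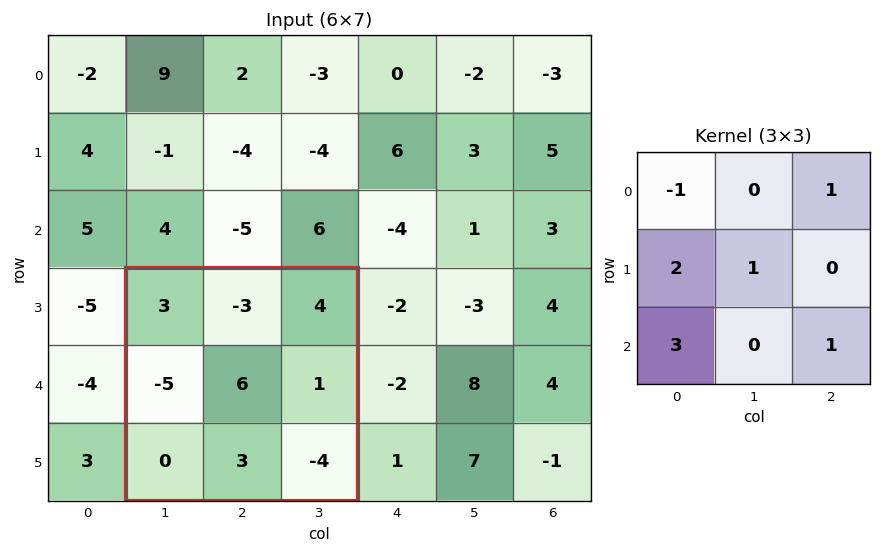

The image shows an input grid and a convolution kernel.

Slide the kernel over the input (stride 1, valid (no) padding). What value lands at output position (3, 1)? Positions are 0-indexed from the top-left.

The receptive field on the input at this output position is [3 -3 4 / -5 6 1 / 0 3 -4]. Elementwise product with the kernel and sum: 3·-1 + 4·1 + -5·2 + 6·1 + 0·3 + -4·1.

-7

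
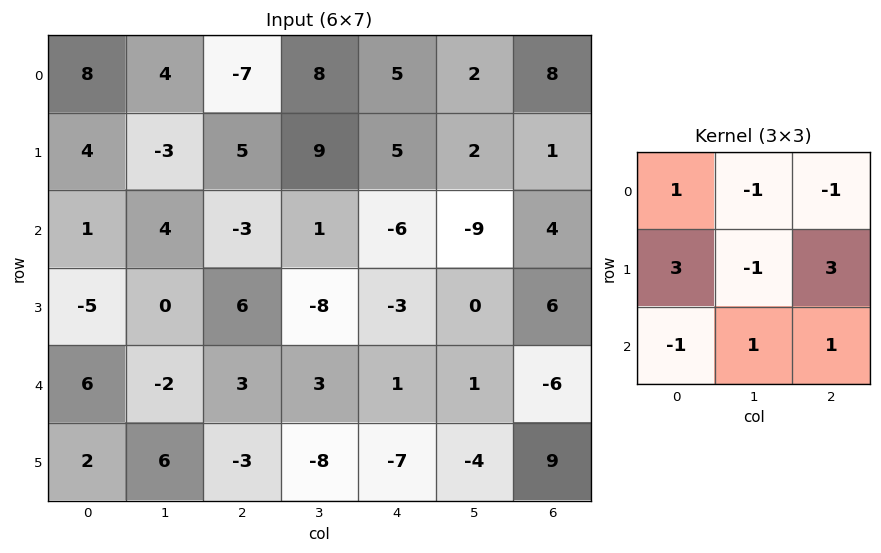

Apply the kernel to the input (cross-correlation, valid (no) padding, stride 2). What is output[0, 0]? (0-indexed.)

The receptive field on the input at this output position is [8 4 -7 / 4 -3 5 / 1 4 -3]. Elementwise product with the kernel and sum: 8·1 + 4·-1 + -7·-1 + 4·3 + -3·-1 + 5·3 + 1·-1 + 4·1 + -3·1.

41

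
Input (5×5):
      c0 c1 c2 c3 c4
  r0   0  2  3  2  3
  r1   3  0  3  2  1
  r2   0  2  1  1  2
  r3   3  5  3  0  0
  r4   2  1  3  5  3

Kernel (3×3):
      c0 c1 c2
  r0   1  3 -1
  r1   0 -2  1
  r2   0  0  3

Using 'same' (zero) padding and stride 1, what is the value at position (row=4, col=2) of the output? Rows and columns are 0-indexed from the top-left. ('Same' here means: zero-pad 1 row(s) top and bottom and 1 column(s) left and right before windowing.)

13

The receptive field on the zero-padded input at this output position is [5 3 0 / 1 3 5 / 0 0 0]. Elementwise product with the kernel and sum: 5·1 + 3·3 + 0·-1 + 3·-2 + 5·1 + 0·3.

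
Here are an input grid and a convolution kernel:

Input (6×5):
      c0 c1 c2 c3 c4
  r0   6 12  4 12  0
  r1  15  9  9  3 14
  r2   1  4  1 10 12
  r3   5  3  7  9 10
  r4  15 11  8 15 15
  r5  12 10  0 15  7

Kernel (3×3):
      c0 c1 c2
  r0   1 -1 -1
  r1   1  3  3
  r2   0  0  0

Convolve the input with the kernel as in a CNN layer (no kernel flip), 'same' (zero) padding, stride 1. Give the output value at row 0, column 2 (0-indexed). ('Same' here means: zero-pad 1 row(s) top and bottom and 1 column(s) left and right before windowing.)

60

The receptive field on the zero-padded input at this output position is [0 0 0 / 12 4 12 / 9 9 3]. Elementwise product with the kernel and sum: 0·1 + 0·-1 + 0·-1 + 12·1 + 4·3 + 12·3.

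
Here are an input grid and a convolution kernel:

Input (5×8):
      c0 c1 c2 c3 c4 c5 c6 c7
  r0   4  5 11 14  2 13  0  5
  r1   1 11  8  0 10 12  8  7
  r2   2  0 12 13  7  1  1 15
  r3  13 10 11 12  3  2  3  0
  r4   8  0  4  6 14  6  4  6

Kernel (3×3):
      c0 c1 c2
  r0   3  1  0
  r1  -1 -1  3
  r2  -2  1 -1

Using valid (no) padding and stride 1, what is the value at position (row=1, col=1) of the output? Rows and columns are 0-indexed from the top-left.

47

The receptive field on the input at this output position is [11 8 0 / 0 12 13 / 10 11 12]. Elementwise product with the kernel and sum: 11·3 + 8·1 + 0·-1 + 12·-1 + 13·3 + 10·-2 + 11·1 + 12·-1.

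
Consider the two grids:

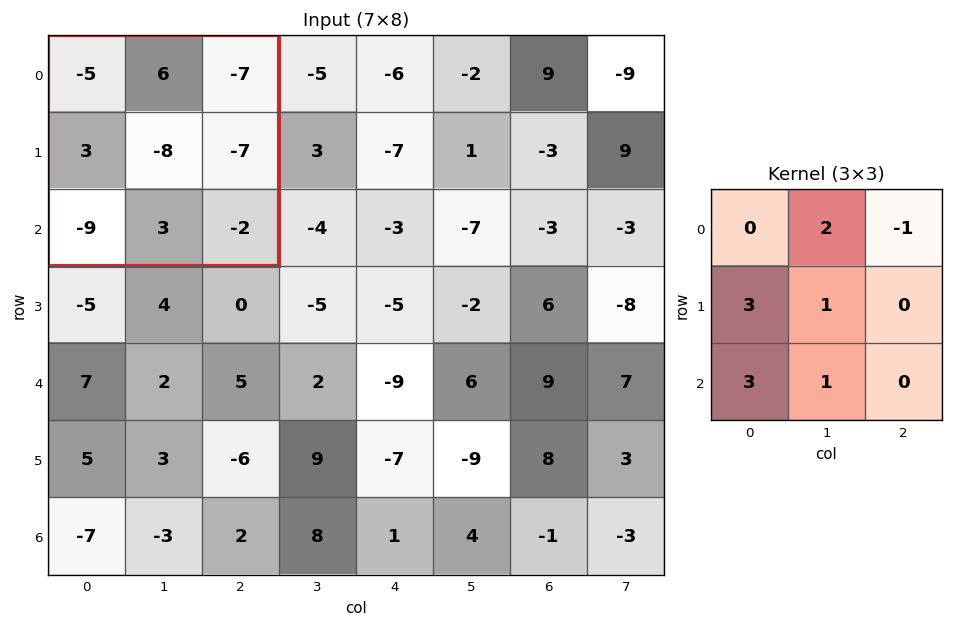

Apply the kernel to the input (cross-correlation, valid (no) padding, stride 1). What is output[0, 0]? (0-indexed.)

The receptive field on the input at this output position is [-5 6 -7 / 3 -8 -7 / -9 3 -2]. Elementwise product with the kernel and sum: 6·2 + -7·-1 + 3·3 + -8·1 + -9·3 + 3·1.

-4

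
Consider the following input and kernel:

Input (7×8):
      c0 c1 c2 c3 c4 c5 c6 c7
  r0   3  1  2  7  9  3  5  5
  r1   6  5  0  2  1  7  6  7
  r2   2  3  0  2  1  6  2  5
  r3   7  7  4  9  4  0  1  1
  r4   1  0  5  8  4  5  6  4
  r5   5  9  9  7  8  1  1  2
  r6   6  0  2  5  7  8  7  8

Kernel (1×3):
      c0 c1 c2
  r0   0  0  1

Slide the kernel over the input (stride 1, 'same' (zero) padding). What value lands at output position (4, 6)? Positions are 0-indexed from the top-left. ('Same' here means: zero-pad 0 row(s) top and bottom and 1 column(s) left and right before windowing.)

The receptive field on the zero-padded input at this output position is [5 6 4]. Elementwise product with the kernel and sum: 4·1.

4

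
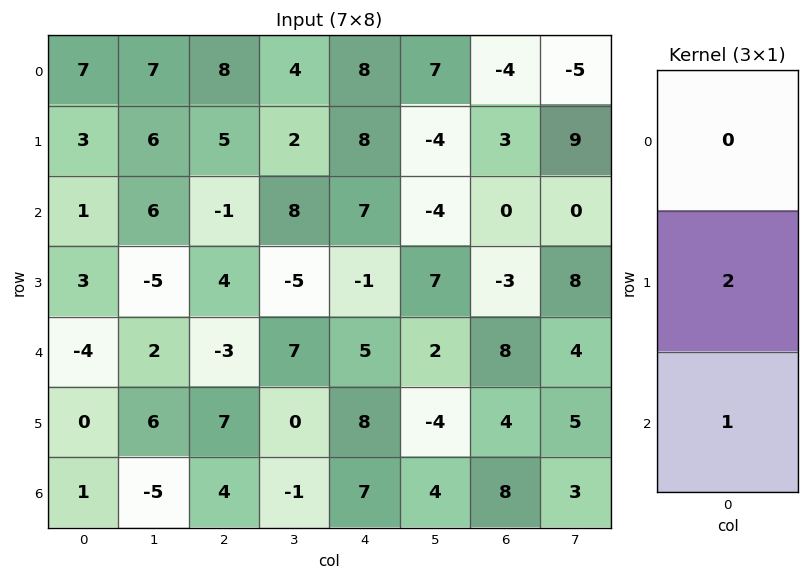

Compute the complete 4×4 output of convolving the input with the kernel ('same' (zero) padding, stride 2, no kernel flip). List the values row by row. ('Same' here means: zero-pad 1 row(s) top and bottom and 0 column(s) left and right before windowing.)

17 21 24 -5
5 2 13 -3
-8 1 18 20
2 8 14 16

Output[0,0]: The receptive field on the zero-padded input at this output position is [0 / 7 / 3]. Elementwise product with the kernel and sum: 7·2 + 3·1.
Output[0,1]: The receptive field on the zero-padded input at this output position is [0 / 8 / 5]. Elementwise product with the kernel and sum: 8·2 + 5·1.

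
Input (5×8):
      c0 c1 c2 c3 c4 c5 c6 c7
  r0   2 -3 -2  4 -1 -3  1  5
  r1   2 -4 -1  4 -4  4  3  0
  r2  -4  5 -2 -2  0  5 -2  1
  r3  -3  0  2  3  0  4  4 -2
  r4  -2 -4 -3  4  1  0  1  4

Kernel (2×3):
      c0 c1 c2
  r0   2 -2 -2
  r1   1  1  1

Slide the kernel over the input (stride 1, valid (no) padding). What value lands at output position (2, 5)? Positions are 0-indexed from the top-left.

The receptive field on the input at this output position is [5 -2 1 / 4 4 -2]. Elementwise product with the kernel and sum: 5·2 + -2·-2 + 1·-2 + 4·1 + 4·1 + -2·1.

18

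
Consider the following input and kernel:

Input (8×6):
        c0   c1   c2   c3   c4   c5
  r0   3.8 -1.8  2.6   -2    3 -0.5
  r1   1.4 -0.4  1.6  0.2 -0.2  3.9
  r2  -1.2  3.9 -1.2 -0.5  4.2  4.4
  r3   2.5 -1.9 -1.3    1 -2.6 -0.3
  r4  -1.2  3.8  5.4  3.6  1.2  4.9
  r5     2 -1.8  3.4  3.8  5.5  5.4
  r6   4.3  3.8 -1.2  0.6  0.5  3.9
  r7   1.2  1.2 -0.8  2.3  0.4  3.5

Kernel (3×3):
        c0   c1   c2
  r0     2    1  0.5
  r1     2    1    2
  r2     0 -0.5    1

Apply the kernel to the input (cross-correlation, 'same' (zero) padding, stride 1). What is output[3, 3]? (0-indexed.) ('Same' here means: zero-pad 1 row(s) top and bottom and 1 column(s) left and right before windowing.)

The receptive field on the zero-padded input at this output position is [-1.2 -0.5 4.2 / -1.3 1 -2.6 / 5.4 3.6 1.2]. Elementwise product with the kernel and sum: -1.2·2 + -0.5·1 + 4.2·0.5 + -1.3·2 + 1·1 + -2.6·2 + 3.6·-0.5 + 1.2·1.

-8.2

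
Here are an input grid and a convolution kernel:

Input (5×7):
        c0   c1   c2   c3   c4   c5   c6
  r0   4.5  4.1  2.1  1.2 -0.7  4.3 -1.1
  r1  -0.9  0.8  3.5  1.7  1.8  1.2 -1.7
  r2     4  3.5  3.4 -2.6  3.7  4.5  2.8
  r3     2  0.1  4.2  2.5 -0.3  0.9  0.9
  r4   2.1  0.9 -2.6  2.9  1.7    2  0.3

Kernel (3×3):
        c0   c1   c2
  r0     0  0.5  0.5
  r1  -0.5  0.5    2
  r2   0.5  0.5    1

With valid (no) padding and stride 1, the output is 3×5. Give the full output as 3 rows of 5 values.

Output[0,0]: The receptive field on the input at this output position is [4.5 4.1 2.1 / -0.9 0.8 3.5 / 4 3.5 3.4]. Elementwise product with the kernel and sum: 4.1·0.5 + 2.1·0.5 + -0.9·-0.5 + 0.8·0.5 + 3.5·2 + 4·0.5 + 3.5·0.5 + 3.4·1.
Output[0,1]: The receptive field on the input at this output position is [4.1 2.1 1.2 / 0.8 3.5 1.7 / 3.5 3.4 -2.6]. Elementwise product with the kernel and sum: 2.1·0.5 + 1.2·0.5 + 0.8·-0.5 + 3.5·0.5 + 1.7·2 + 3.5·0.5 + 3.4·0.5 + -2.6·1.

18.1 7.25 7.05 9.3 4.8
13.95 2 9.2 15.65 6.95
9.8 9.5 0.95 8.8 8.2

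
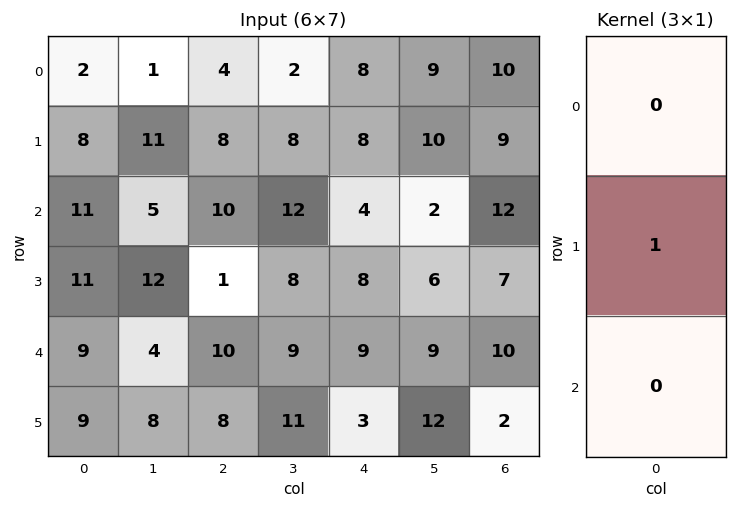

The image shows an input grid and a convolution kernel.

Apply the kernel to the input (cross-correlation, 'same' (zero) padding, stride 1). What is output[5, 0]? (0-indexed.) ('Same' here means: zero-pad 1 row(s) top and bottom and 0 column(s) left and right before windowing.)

9

The receptive field on the zero-padded input at this output position is [9 / 9 / 0]. Elementwise product with the kernel and sum: 9·1.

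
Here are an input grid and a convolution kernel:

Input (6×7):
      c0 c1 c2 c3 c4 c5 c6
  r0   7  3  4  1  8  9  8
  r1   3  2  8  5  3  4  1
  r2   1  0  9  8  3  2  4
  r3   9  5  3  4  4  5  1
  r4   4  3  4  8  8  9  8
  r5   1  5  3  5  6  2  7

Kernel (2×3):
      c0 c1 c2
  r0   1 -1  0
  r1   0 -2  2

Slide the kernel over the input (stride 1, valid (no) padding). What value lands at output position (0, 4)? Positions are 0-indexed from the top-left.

-7

The receptive field on the input at this output position is [8 9 8 / 3 4 1]. Elementwise product with the kernel and sum: 8·1 + 9·-1 + 4·-2 + 1·2.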